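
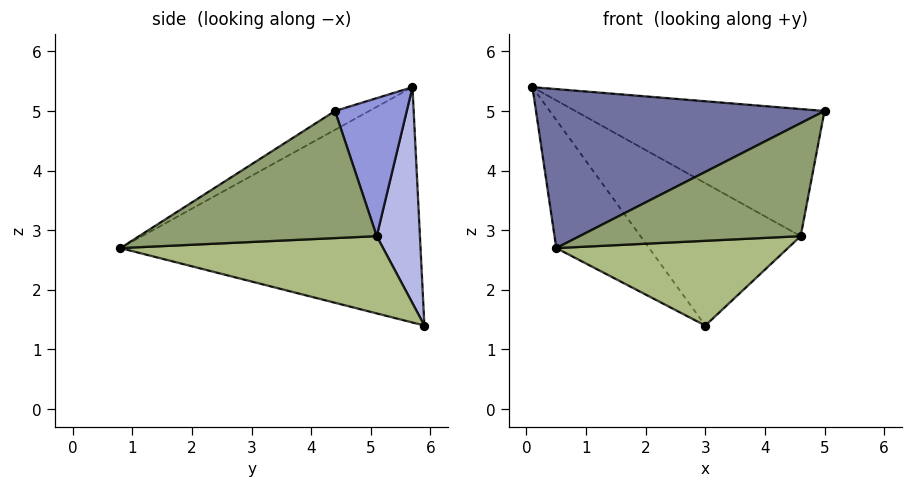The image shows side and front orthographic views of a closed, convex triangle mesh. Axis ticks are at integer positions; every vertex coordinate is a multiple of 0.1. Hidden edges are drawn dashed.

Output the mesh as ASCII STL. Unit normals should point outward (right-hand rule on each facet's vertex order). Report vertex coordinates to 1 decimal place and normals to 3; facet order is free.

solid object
 facet normal -0.058 -0.485 0.872
  outer loop
   vertex 0.5 0.8 2.7
   vertex 5.0 4.4 5.0
   vertex 0.1 5.7 5.4
  endloop
 endfacet
 facet normal -0.791 0.245 -0.561
  outer loop
   vertex 3.0 5.9 1.4
   vertex 0.5 0.8 2.7
   vertex 0.1 5.7 5.4
  endloop
 endfacet
 facet normal 0.267 0.928 0.258
  outer loop
   vertex 4.6 5.1 2.9
   vertex 0.1 5.7 5.4
   vertex 5.0 4.4 5.0
  endloop
 endfacet
 facet normal 0.253 0.939 0.231
  outer loop
   vertex 4.6 5.1 2.9
   vertex 3.0 5.9 1.4
   vertex 0.1 5.7 5.4
  endloop
 endfacet
 facet normal 0.687 -0.639 -0.344
  outer loop
   vertex 4.6 5.1 2.9
   vertex 5.0 4.4 5.0
   vertex 0.5 0.8 2.7
  endloop
 endfacet
 facet normal 0.491 -0.433 -0.755
  outer loop
   vertex 4.6 5.1 2.9
   vertex 0.5 0.8 2.7
   vertex 3.0 5.9 1.4
  endloop
 endfacet
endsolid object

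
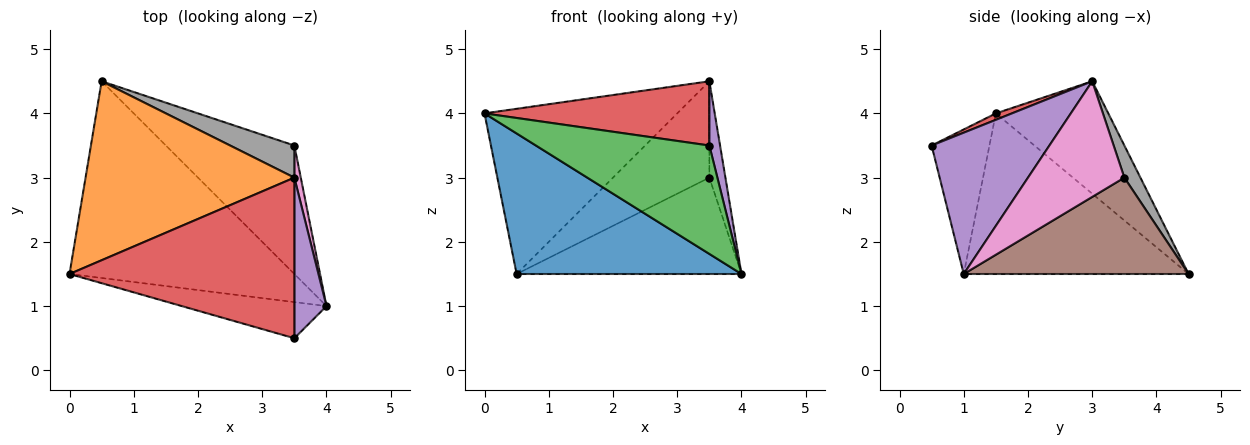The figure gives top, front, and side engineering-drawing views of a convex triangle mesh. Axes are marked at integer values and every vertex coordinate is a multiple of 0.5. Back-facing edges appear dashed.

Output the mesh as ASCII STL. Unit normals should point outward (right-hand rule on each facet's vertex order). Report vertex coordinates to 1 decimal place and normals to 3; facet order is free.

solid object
 facet normal -0.503 -0.503 -0.704
  outer loop
   vertex 0.5 4.5 1.5
   vertex 4.0 1.0 1.5
   vertex 0.0 1.5 4.0
  endloop
 endfacet
 facet normal -0.368 0.631 0.683
  outer loop
   vertex 3.5 3.0 4.5
   vertex 0.5 4.5 1.5
   vertex 0.0 1.5 4.0
  endloop
 endfacet
 facet normal -0.302 -0.905 -0.302
  outer loop
   vertex 3.5 0.5 3.5
   vertex 0.0 1.5 4.0
   vertex 4.0 1.0 1.5
  endloop
 endfacet
 facet normal 0.027 -0.371 0.928
  outer loop
   vertex 3.5 0.5 3.5
   vertex 3.5 3.0 4.5
   vertex 0.0 1.5 4.0
  endloop
 endfacet
 facet normal 0.971 -0.088 0.221
  outer loop
   vertex 3.5 0.5 3.5
   vertex 4.0 1.0 1.5
   vertex 3.5 3.0 4.5
  endloop
 endfacet
 facet normal 0.514 0.514 -0.686
  outer loop
   vertex 3.5 3.5 3.0
   vertex 4.0 1.0 1.5
   vertex 0.5 4.5 1.5
  endloop
 endfacet
 facet normal 0.985 0.164 0.055
  outer loop
   vertex 3.5 3.5 3.0
   vertex 3.5 3.0 4.5
   vertex 4.0 1.0 1.5
  endloop
 endfacet
 facet normal 0.156 0.937 0.312
  outer loop
   vertex 3.5 3.5 3.0
   vertex 0.5 4.5 1.5
   vertex 3.5 3.0 4.5
  endloop
 endfacet
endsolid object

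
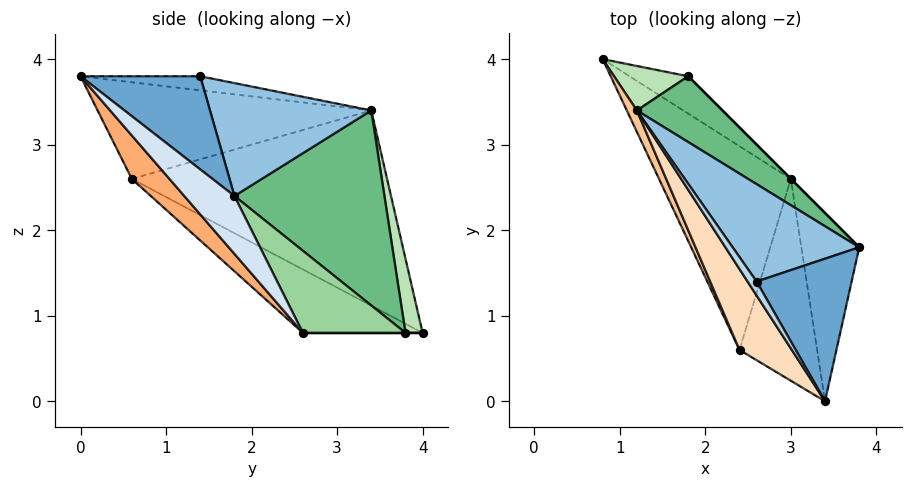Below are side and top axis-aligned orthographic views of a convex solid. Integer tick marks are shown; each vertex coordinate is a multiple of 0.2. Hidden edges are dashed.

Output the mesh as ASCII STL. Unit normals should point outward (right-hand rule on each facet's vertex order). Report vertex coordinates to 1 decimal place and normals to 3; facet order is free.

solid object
 facet normal 0.650 0.371 0.663
  outer loop
   vertex 2.6 1.4 3.8
   vertex 3.4 0.0 3.8
   vertex 3.8 1.8 2.4
  endloop
 endfacet
 facet normal 0.567 0.524 0.636
  outer loop
   vertex 1.2 3.4 3.4
   vertex 2.6 1.4 3.8
   vertex 3.8 1.8 2.4
  endloop
 endfacet
 facet normal -0.758 -0.433 0.487
  outer loop
   vertex 1.2 3.4 3.4
   vertex 3.4 0.0 3.8
   vertex 2.6 1.4 3.8
  endloop
 endfacet
 facet normal 0.577 -0.577 -0.577
  outer loop
   vertex 3.0 2.6 0.8
   vertex 3.8 1.8 2.4
   vertex 3.4 0.0 3.8
  endloop
 endfacet
 facet normal -0.358 -0.563 -0.745
  outer loop
   vertex 2.4 0.6 2.6
   vertex 0.8 4.0 0.8
   vertex 3.0 2.6 0.8
  endloop
 endfacet
 facet normal 0.357 -0.682 -0.638
  outer loop
   vertex 2.4 0.6 2.6
   vertex 3.0 2.6 0.8
   vertex 3.4 0.0 3.8
  endloop
 endfacet
 facet normal -0.913 -0.405 0.047
  outer loop
   vertex 2.4 0.6 2.6
   vertex 1.2 3.4 3.4
   vertex 0.8 4.0 0.8
  endloop
 endfacet
 facet normal -0.782 -0.456 0.424
  outer loop
   vertex 2.4 0.6 2.6
   vertex 3.4 0.0 3.8
   vertex 1.2 3.4 3.4
  endloop
 endfacet
 facet normal 0.576 0.778 0.252
  outer loop
   vertex 1.8 3.8 0.8
   vertex 1.2 3.4 3.4
   vertex 3.8 1.8 2.4
  endloop
 endfacet
 facet normal 0.707 0.707 0.000
  outer loop
   vertex 1.8 3.8 0.8
   vertex 3.8 1.8 2.4
   vertex 3.0 2.6 0.8
  endloop
 endfacet
 facet normal 0.192 0.962 0.192
  outer loop
   vertex 1.8 3.8 0.8
   vertex 0.8 4.0 0.8
   vertex 1.2 3.4 3.4
  endloop
 endfacet
 facet normal 0.000 0.000 -1.000
  outer loop
   vertex 1.8 3.8 0.8
   vertex 3.0 2.6 0.8
   vertex 0.8 4.0 0.8
  endloop
 endfacet
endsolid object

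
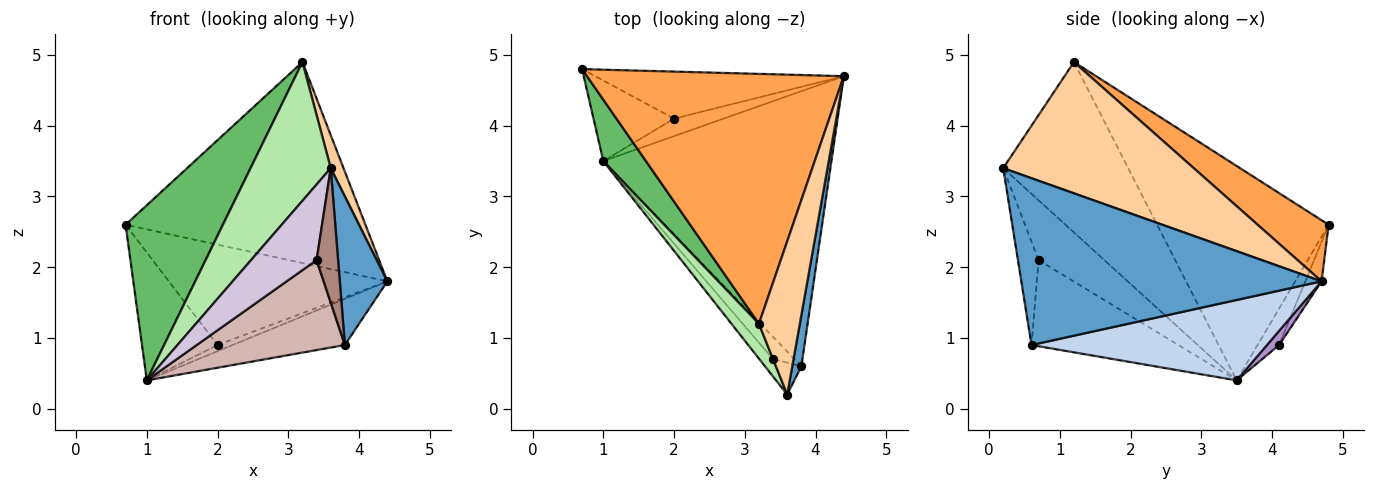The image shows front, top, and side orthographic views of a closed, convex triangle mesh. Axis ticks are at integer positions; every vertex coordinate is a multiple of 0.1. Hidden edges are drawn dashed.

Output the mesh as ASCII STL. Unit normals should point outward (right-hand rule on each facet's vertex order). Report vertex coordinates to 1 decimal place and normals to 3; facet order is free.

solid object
 facet normal 0.986 -0.156 0.054
  outer loop
   vertex 3.8 0.6 0.9
   vertex 4.4 4.7 1.8
   vertex 3.6 0.2 3.4
  endloop
 endfacet
 facet normal 0.328 0.156 -0.932
  outer loop
   vertex 3.8 0.6 0.9
   vertex 1.0 3.5 0.4
   vertex 4.4 4.7 1.8
  endloop
 endfacet
 facet normal 0.182 0.616 0.766
  outer loop
   vertex 3.2 1.2 4.9
   vertex 4.4 4.7 1.8
   vertex 0.7 4.8 2.6
  endloop
 endfacet
 facet normal 0.953 -0.064 0.297
  outer loop
   vertex 3.2 1.2 4.9
   vertex 3.6 0.2 3.4
   vertex 4.4 4.7 1.8
  endloop
 endfacet
 facet normal -0.857 -0.486 0.170
  outer loop
   vertex 3.2 1.2 4.9
   vertex 0.7 4.8 2.6
   vertex 1.0 3.5 0.4
  endloop
 endfacet
 facet normal -0.834 -0.535 0.134
  outer loop
   vertex 3.2 1.2 4.9
   vertex 1.0 3.5 0.4
   vertex 3.6 0.2 3.4
  endloop
 endfacet
 facet normal -0.067 0.903 -0.423
  outer loop
   vertex 2.0 4.1 0.9
   vertex 0.7 4.8 2.6
   vertex 4.4 4.7 1.8
  endloop
 endfacet
 facet normal -0.235 0.823 -0.518
  outer loop
   vertex 2.0 4.1 0.9
   vertex 1.0 3.5 0.4
   vertex 0.7 4.8 2.6
  endloop
 endfacet
 facet normal 0.260 0.325 -0.909
  outer loop
   vertex 2.0 4.1 0.9
   vertex 4.4 4.7 1.8
   vertex 1.0 3.5 0.4
  endloop
 endfacet
 facet normal -0.699 -0.697 -0.160
  outer loop
   vertex 3.4 0.7 2.1
   vertex 3.6 0.2 3.4
   vertex 1.0 3.5 0.4
  endloop
 endfacet
 facet normal -0.683 -0.711 -0.168
  outer loop
   vertex 3.4 0.7 2.1
   vertex 3.8 0.6 0.9
   vertex 3.6 0.2 3.4
  endloop
 endfacet
 facet normal -0.694 -0.699 -0.173
  outer loop
   vertex 3.4 0.7 2.1
   vertex 1.0 3.5 0.4
   vertex 3.8 0.6 0.9
  endloop
 endfacet
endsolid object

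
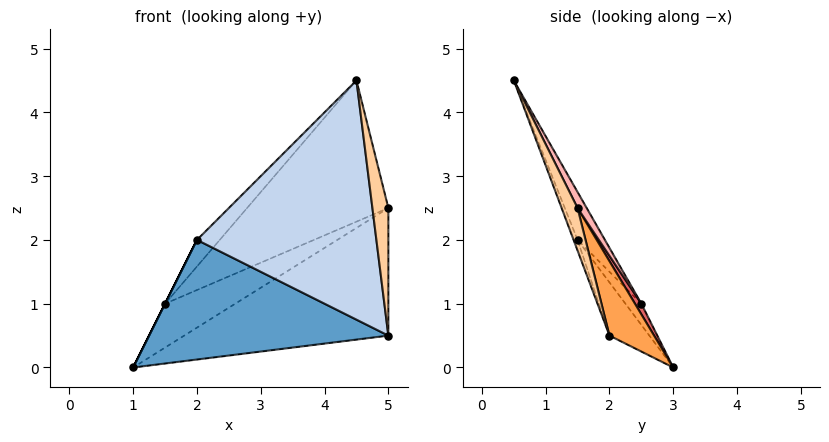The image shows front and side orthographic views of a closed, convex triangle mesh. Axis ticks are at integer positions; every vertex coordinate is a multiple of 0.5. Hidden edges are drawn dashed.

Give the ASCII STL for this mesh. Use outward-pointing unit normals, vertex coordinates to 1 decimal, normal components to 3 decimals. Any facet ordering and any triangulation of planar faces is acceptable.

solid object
 facet normal -0.137 -0.824 -0.549
  outer loop
   vertex 2.0 1.5 2.0
   vertex 1.0 3.0 0.0
   vertex 5.0 2.0 0.5
  endloop
 endfacet
 facet normal -0.021 -0.935 -0.353
  outer loop
   vertex 2.0 1.5 2.0
   vertex 5.0 2.0 0.5
   vertex 4.5 0.5 4.5
  endloop
 endfacet
 facet normal 0.208 0.949 0.237
  outer loop
   vertex 5.0 1.5 2.5
   vertex 5.0 2.0 0.5
   vertex 1.0 3.0 0.0
  endloop
 endfacet
 facet normal 0.696 -0.696 -0.174
  outer loop
   vertex 5.0 1.5 2.5
   vertex 4.5 0.5 4.5
   vertex 5.0 2.0 0.5
  endloop
 endfacet
 facet normal -0.894 0.000 0.447
  outer loop
   vertex 1.5 2.5 1.0
   vertex 1.0 3.0 0.0
   vertex 2.0 1.5 2.0
  endloop
 endfacet
 facet normal -0.537 0.447 0.716
  outer loop
   vertex 1.5 2.5 1.0
   vertex 2.0 1.5 2.0
   vertex 4.5 0.5 4.5
  endloop
 endfacet
 facet normal 0.082 0.907 0.412
  outer loop
   vertex 1.5 2.5 1.0
   vertex 5.0 1.5 2.5
   vertex 1.0 3.0 0.0
  endloop
 endfacet
 facet normal 0.057 0.887 0.458
  outer loop
   vertex 1.5 2.5 1.0
   vertex 4.5 0.5 4.5
   vertex 5.0 1.5 2.5
  endloop
 endfacet
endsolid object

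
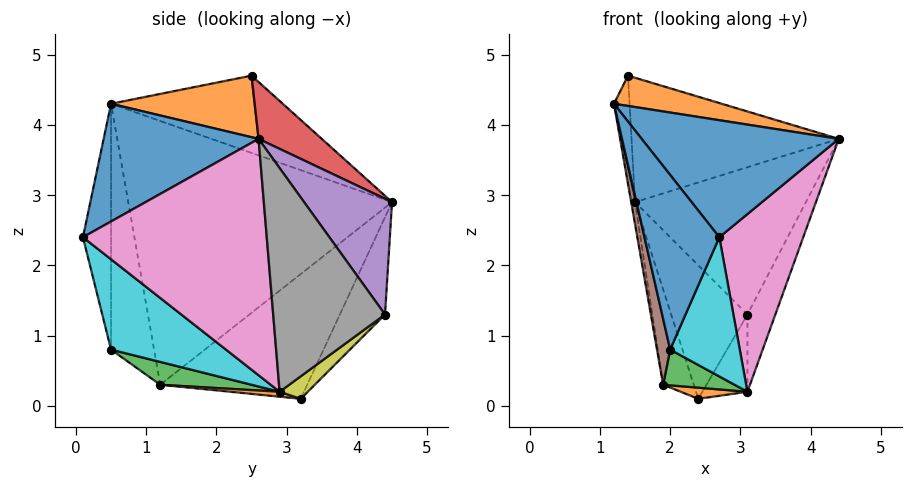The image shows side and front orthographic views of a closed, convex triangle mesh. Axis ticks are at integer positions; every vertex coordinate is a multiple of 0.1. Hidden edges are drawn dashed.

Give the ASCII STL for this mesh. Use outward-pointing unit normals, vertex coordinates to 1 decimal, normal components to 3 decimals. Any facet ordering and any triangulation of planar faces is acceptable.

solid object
 facet normal 0.517 -0.658 0.547
  outer loop
   vertex 2.7 0.1 2.4
   vertex 4.4 2.6 3.8
   vertex 1.2 0.5 4.3
  endloop
 endfacet
 facet normal 0.287 -0.215 0.933
  outer loop
   vertex 1.4 2.5 4.7
   vertex 1.2 0.5 4.3
   vertex 4.4 2.6 3.8
  endloop
 endfacet
 facet normal -0.995 0.090 0.045
  outer loop
   vertex 1.4 2.5 4.7
   vertex 1.5 4.5 2.9
   vertex 1.2 0.5 4.3
  endloop
 endfacet
 facet normal 0.198 0.650 0.733
  outer loop
   vertex 1.4 2.5 4.7
   vertex 4.4 2.6 3.8
   vertex 1.5 4.5 2.9
  endloop
 endfacet
 facet normal 0.425 0.825 0.373
  outer loop
   vertex 3.1 4.4 1.3
   vertex 1.5 4.5 2.9
   vertex 4.4 2.6 3.8
  endloop
 endfacet
 facet normal -0.444 0.750 -0.491
  outer loop
   vertex 3.1 4.4 1.3
   vertex 2.4 3.2 0.1
   vertex 1.5 4.5 2.9
  endloop
 endfacet
 facet normal 0.855 -0.390 -0.341
  outer loop
   vertex 3.1 2.9 0.2
   vertex 4.4 2.6 3.8
   vertex 2.7 0.1 2.4
  endloop
 endfacet
 facet normal 0.921 0.230 -0.314
  outer loop
   vertex 3.1 2.9 0.2
   vertex 3.1 4.4 1.3
   vertex 4.4 2.6 3.8
  endloop
 endfacet
 facet normal 0.346 0.555 -0.757
  outer loop
   vertex 3.1 2.9 0.2
   vertex 2.4 3.2 0.1
   vertex 3.1 4.4 1.3
  endloop
 endfacet
 facet normal 0.764 -0.463 -0.450
  outer loop
   vertex 2.0 0.5 0.8
   vertex 3.1 2.9 0.2
   vertex 2.7 0.1 2.4
  endloop
 endfacet
 facet normal -0.350 -0.933 -0.080
  outer loop
   vertex 2.0 0.5 0.8
   vertex 2.7 0.1 2.4
   vertex 1.2 0.5 4.3
  endloop
 endfacet
 facet normal 0.089 -0.121 -0.989
  outer loop
   vertex 1.9 1.2 0.3
   vertex 2.4 3.2 0.1
   vertex 3.1 2.9 0.2
  endloop
 endfacet
 facet normal 0.551 -0.431 -0.714
  outer loop
   vertex 1.9 1.2 0.3
   vertex 3.1 2.9 0.2
   vertex 2.0 0.5 0.8
  endloop
 endfacet
 facet normal -0.906 0.189 -0.379
  outer loop
   vertex 1.9 1.2 0.3
   vertex 1.5 4.5 2.9
   vertex 2.4 3.2 0.1
  endloop
 endfacet
 facet normal -0.985 0.014 -0.170
  outer loop
   vertex 1.9 1.2 0.3
   vertex 1.2 0.5 4.3
   vertex 1.5 4.5 2.9
  endloop
 endfacet
 facet normal -0.934 -0.286 -0.214
  outer loop
   vertex 1.9 1.2 0.3
   vertex 2.0 0.5 0.8
   vertex 1.2 0.5 4.3
  endloop
 endfacet
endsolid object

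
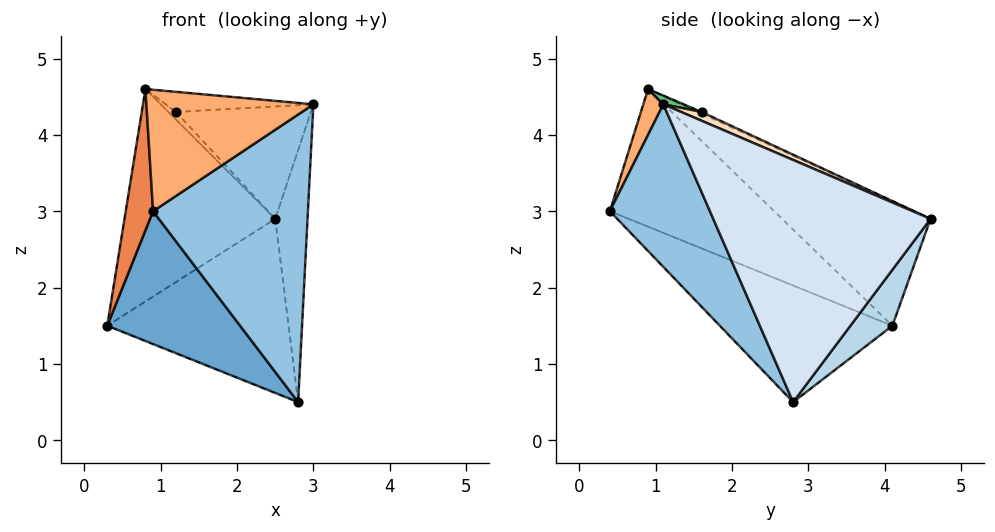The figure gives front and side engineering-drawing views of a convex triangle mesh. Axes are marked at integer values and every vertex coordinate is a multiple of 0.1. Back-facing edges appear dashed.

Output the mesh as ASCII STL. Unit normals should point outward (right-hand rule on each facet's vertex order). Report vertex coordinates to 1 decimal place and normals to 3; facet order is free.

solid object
 facet normal -0.510 -0.393 -0.765
  outer loop
   vertex 2.8 2.8 0.5
   vertex 0.9 0.4 3.0
   vertex 0.3 4.1 1.5
  endloop
 endfacet
 facet normal 0.505 -0.782 -0.367
  outer loop
   vertex 2.8 2.8 0.5
   vertex 3.0 1.1 4.4
   vertex 0.9 0.4 3.0
  endloop
 endfacet
 facet normal 0.185 0.797 -0.575
  outer loop
   vertex 2.5 4.6 2.9
   vertex 2.8 2.8 0.5
   vertex 0.3 4.1 1.5
  endloop
 endfacet
 facet normal 0.989 0.147 0.013
  outer loop
   vertex 2.5 4.6 2.9
   vertex 3.0 1.1 4.4
   vertex 2.8 2.8 0.5
  endloop
 endfacet
 facet normal -0.986 -0.164 -0.010
  outer loop
   vertex 0.8 0.9 4.6
   vertex 0.3 4.1 1.5
   vertex 0.9 0.4 3.0
  endloop
 endfacet
 facet normal 0.114 -0.946 0.303
  outer loop
   vertex 0.8 0.9 4.6
   vertex 0.9 0.4 3.0
   vertex 3.0 1.1 4.4
  endloop
 endfacet
 facet normal -0.535 0.543 0.647
  outer loop
   vertex 0.8 0.9 4.6
   vertex 2.5 4.6 2.9
   vertex 0.3 4.1 1.5
  endloop
 endfacet
 facet normal 0.060 0.400 0.914
  outer loop
   vertex 1.2 1.6 4.3
   vertex 3.0 1.1 4.4
   vertex 2.5 4.6 2.9
  endloop
 endfacet
 facet normal 0.051 0.369 0.928
  outer loop
   vertex 1.2 1.6 4.3
   vertex 0.8 0.9 4.6
   vertex 3.0 1.1 4.4
  endloop
 endfacet
 facet normal -0.232 0.492 0.839
  outer loop
   vertex 1.2 1.6 4.3
   vertex 2.5 4.6 2.9
   vertex 0.8 0.9 4.6
  endloop
 endfacet
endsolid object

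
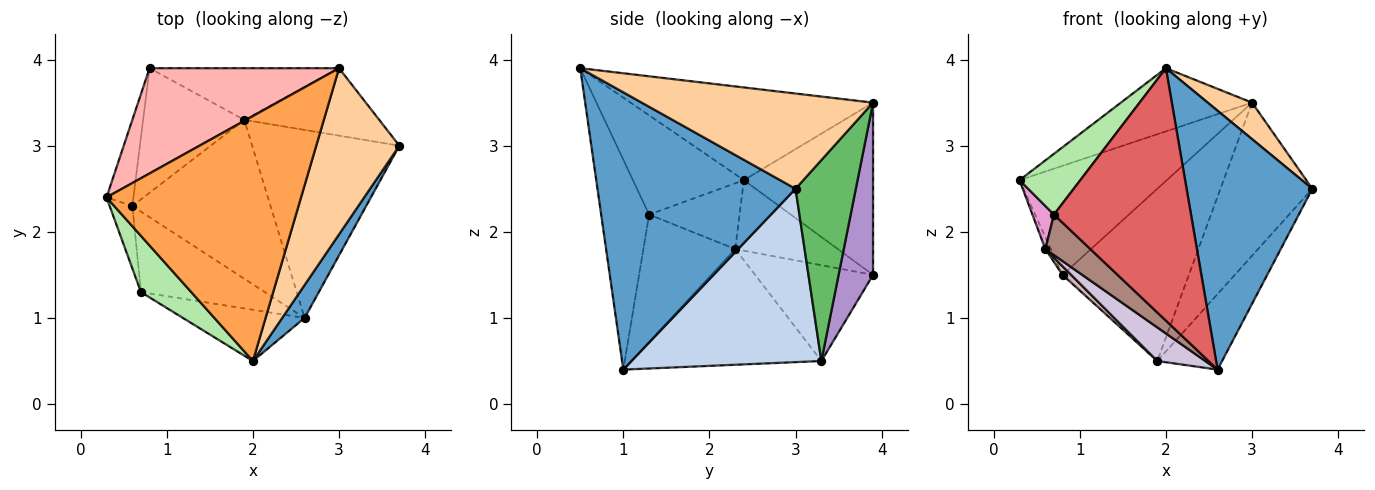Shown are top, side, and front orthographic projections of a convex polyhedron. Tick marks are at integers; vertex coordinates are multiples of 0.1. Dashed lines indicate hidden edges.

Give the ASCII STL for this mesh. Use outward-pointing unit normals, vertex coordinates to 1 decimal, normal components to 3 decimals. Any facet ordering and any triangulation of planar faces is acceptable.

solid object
 facet normal 0.842 -0.535 0.068
  outer loop
   vertex 2.6 1.0 0.4
   vertex 3.7 3.0 2.5
   vertex 2.0 0.5 3.9
  endloop
 endfacet
 facet normal 0.738 0.252 -0.626
  outer loop
   vertex 1.9 3.3 0.5
   vertex 3.7 3.0 2.5
   vertex 2.6 1.0 0.4
  endloop
 endfacet
 facet normal -0.419 0.227 0.879
  outer loop
   vertex 3.0 3.9 3.5
   vertex 0.3 2.4 2.6
   vertex 2.0 0.5 3.9
  endloop
 endfacet
 facet normal 0.746 -0.143 0.651
  outer loop
   vertex 3.0 3.9 3.5
   vertex 2.0 0.5 3.9
   vertex 3.7 3.0 2.5
  endloop
 endfacet
 facet normal 0.515 0.785 -0.346
  outer loop
   vertex 3.0 3.9 3.5
   vertex 3.7 3.0 2.5
   vertex 1.9 3.3 0.5
  endloop
 endfacet
 facet normal -0.801 -0.439 0.406
  outer loop
   vertex 0.7 1.3 2.2
   vertex 2.0 0.5 3.9
   vertex 0.3 2.4 2.6
  endloop
 endfacet
 facet normal -0.325 -0.927 -0.188
  outer loop
   vertex 0.7 1.3 2.2
   vertex 2.6 1.0 0.4
   vertex 2.0 0.5 3.9
  endloop
 endfacet
 facet normal -0.534 0.609 0.587
  outer loop
   vertex 0.8 3.9 1.5
   vertex 0.3 2.4 2.6
   vertex 3.0 3.9 3.5
  endloop
 endfacet
 facet normal 0.253 0.927 -0.278
  outer loop
   vertex 0.8 3.9 1.5
   vertex 3.0 3.9 3.5
   vertex 1.9 3.3 0.5
  endloop
 endfacet
 facet normal -0.634 -0.160 -0.757
  outer loop
   vertex 0.6 2.3 1.8
   vertex 1.9 3.3 0.5
   vertex 2.6 1.0 0.4
  endloop
 endfacet
 facet normal -0.676 -0.331 -0.658
  outer loop
   vertex 0.6 2.3 1.8
   vertex 2.6 1.0 0.4
   vertex 0.7 1.3 2.2
  endloop
 endfacet
 facet normal -0.687 -0.050 -0.725
  outer loop
   vertex 0.6 2.3 1.8
   vertex 0.8 3.9 1.5
   vertex 1.9 3.3 0.5
  endloop
 endfacet
 facet normal -0.922 -0.220 -0.318
  outer loop
   vertex 0.6 2.3 1.8
   vertex 0.7 1.3 2.2
   vertex 0.3 2.4 2.6
  endloop
 endfacet
 facet normal -0.933 0.050 -0.356
  outer loop
   vertex 0.6 2.3 1.8
   vertex 0.3 2.4 2.6
   vertex 0.8 3.9 1.5
  endloop
 endfacet
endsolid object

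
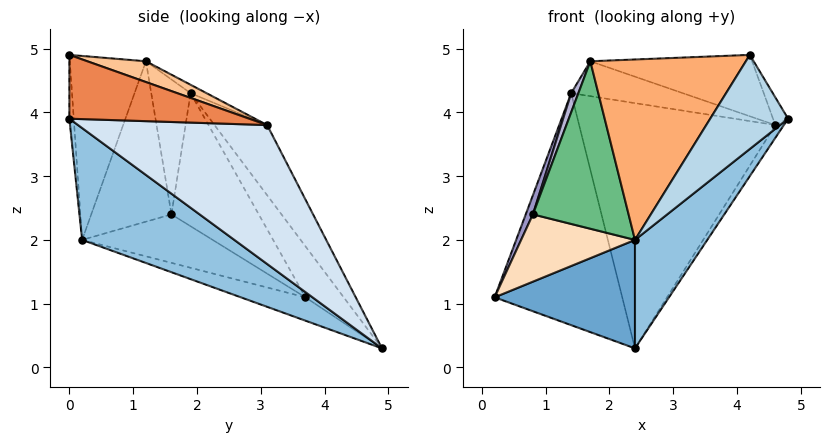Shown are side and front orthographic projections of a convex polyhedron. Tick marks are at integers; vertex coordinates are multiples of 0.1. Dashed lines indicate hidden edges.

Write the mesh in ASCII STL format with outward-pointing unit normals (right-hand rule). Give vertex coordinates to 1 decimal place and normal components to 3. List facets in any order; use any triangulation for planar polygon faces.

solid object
 facet normal -0.155 -0.336 -0.929
  outer loop
   vertex 2.4 0.2 2.0
   vertex 0.2 3.7 1.1
   vertex 2.4 4.9 0.3
  endloop
 endfacet
 facet normal 0.582 -0.277 -0.765
  outer loop
   vertex 2.4 0.2 2.0
   vertex 2.4 4.9 0.3
   vertex 4.8 0.0 3.9
  endloop
 endfacet
 facet normal -0.056 -0.998 -0.034
  outer loop
   vertex 2.4 0.2 2.0
   vertex 4.8 0.0 3.9
   vertex 4.2 0.0 4.9
  endloop
 endfacet
 facet normal 0.855 0.038 -0.518
  outer loop
   vertex 4.6 3.1 3.8
   vertex 4.8 0.0 3.9
   vertex 2.4 4.9 0.3
  endloop
 endfacet
 facet normal 0.855 0.072 0.513
  outer loop
   vertex 4.6 3.1 3.8
   vertex 4.2 0.0 4.9
   vertex 4.8 0.0 3.9
  endloop
 endfacet
 facet normal -0.430 -0.879 0.206
  outer loop
   vertex 1.7 1.2 4.8
   vertex 2.4 0.2 2.0
   vertex 4.2 0.0 4.9
  endloop
 endfacet
 facet normal 0.115 0.319 0.941
  outer loop
   vertex 1.7 1.2 4.8
   vertex 4.2 0.0 4.9
   vertex 4.6 3.1 3.8
  endloop
 endfacet
 facet normal -0.613 -0.535 -0.581
  outer loop
   vertex 0.8 1.6 2.4
   vertex 0.2 3.7 1.1
   vertex 2.4 0.2 2.0
  endloop
 endfacet
 facet normal -0.638 -0.762 0.112
  outer loop
   vertex 0.8 1.6 2.4
   vertex 2.4 0.2 2.0
   vertex 1.7 1.2 4.8
  endloop
 endfacet
 facet normal -0.080 0.557 0.827
  outer loop
   vertex 1.4 1.9 4.3
   vertex 1.7 1.2 4.8
   vertex 4.6 3.1 3.8
  endloop
 endfacet
 facet normal -0.241 0.804 0.543
  outer loop
   vertex 1.4 1.9 4.3
   vertex 2.4 4.9 0.3
   vertex 0.2 3.7 1.1
  endloop
 endfacet
 facet normal -0.216 0.806 0.551
  outer loop
   vertex 1.4 1.9 4.3
   vertex 4.6 3.1 3.8
   vertex 2.4 4.9 0.3
  endloop
 endfacet
 facet normal -0.947 -0.078 0.311
  outer loop
   vertex 1.4 1.9 4.3
   vertex 0.2 3.7 1.1
   vertex 0.8 1.6 2.4
  endloop
 endfacet
 facet normal -0.932 -0.170 0.321
  outer loop
   vertex 1.4 1.9 4.3
   vertex 0.8 1.6 2.4
   vertex 1.7 1.2 4.8
  endloop
 endfacet
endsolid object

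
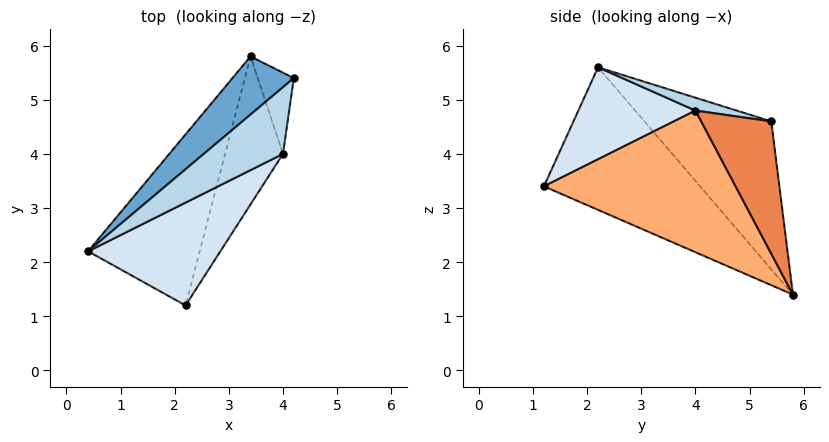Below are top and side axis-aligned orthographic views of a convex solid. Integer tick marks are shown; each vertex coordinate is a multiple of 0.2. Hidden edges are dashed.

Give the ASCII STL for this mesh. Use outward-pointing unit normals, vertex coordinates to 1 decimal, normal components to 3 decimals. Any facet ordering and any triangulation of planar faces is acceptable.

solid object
 facet normal -0.587 0.773 0.243
  outer loop
   vertex 3.4 5.8 1.4
   vertex 0.4 2.2 5.6
   vertex 4.2 5.4 4.6
  endloop
 endfacet
 facet normal -0.786 -0.062 -0.615
  outer loop
   vertex 3.4 5.8 1.4
   vertex 2.2 1.2 3.4
   vertex 0.4 2.2 5.6
  endloop
 endfacet
 facet normal 0.159 0.117 0.980
  outer loop
   vertex 4.0 4.0 4.8
   vertex 4.2 5.4 4.6
   vertex 0.4 2.2 5.6
  endloop
 endfacet
 facet normal 0.451 -0.614 0.648
  outer loop
   vertex 4.0 4.0 4.8
   vertex 0.4 2.2 5.6
   vertex 2.2 1.2 3.4
  endloop
 endfacet
 facet normal 0.950 -0.173 -0.259
  outer loop
   vertex 4.0 4.0 4.8
   vertex 3.4 5.8 1.4
   vertex 4.2 5.4 4.6
  endloop
 endfacet
 facet normal 0.858 -0.376 -0.350
  outer loop
   vertex 4.0 4.0 4.8
   vertex 2.2 1.2 3.4
   vertex 3.4 5.8 1.4
  endloop
 endfacet
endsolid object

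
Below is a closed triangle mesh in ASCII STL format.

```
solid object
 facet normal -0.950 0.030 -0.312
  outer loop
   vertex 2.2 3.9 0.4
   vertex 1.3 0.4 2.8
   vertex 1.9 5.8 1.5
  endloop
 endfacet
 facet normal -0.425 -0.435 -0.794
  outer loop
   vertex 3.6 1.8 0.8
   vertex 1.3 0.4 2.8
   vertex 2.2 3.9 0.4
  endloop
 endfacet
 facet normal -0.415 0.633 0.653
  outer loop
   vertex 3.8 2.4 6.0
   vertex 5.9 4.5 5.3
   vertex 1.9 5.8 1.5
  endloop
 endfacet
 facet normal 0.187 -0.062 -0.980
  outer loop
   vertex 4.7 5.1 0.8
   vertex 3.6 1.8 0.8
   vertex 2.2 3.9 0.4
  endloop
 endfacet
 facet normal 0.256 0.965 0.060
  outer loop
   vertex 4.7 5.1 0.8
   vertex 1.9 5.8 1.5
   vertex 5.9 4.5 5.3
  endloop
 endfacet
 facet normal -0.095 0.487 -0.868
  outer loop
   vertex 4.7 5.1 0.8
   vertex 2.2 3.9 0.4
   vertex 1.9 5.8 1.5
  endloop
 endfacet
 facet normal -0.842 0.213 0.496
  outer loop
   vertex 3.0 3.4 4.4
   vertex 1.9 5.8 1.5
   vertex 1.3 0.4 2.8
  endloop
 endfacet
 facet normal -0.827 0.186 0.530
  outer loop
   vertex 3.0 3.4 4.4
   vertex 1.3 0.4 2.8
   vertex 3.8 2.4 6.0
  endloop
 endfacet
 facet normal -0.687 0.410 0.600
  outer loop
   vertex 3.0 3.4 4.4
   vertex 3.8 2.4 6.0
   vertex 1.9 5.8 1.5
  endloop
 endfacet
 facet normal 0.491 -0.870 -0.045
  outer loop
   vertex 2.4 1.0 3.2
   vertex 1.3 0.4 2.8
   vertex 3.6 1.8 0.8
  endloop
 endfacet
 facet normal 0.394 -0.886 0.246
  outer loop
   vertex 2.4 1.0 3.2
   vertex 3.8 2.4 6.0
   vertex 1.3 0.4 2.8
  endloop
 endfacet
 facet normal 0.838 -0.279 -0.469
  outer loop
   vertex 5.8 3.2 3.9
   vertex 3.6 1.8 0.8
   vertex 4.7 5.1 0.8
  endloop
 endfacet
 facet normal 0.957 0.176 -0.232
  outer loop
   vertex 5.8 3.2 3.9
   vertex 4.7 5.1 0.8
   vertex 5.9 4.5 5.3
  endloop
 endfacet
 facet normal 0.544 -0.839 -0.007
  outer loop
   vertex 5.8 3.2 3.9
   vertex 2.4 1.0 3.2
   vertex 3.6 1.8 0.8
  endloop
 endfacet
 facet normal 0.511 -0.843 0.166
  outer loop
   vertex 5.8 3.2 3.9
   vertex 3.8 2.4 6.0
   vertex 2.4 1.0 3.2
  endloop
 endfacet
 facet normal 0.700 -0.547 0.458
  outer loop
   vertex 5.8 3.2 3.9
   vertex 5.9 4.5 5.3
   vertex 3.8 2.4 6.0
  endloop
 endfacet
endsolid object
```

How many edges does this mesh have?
24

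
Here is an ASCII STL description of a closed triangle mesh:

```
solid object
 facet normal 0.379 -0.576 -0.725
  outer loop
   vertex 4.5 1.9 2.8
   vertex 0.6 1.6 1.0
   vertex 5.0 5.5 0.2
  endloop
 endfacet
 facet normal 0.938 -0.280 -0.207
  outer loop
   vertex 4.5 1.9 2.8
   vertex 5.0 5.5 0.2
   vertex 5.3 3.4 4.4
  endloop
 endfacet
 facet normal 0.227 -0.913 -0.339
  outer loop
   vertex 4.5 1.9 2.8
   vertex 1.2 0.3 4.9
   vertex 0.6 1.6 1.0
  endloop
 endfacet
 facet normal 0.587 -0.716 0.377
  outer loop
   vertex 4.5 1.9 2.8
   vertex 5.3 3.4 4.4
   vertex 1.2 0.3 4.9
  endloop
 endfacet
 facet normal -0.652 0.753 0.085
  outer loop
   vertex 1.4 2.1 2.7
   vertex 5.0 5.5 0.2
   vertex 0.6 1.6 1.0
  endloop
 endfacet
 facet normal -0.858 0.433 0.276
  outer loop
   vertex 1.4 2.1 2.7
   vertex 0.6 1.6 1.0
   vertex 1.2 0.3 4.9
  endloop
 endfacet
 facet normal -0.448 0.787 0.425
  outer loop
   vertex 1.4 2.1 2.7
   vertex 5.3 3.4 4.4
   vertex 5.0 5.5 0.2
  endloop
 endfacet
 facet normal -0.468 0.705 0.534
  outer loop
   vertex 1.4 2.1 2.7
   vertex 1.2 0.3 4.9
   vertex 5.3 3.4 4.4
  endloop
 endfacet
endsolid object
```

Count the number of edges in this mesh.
12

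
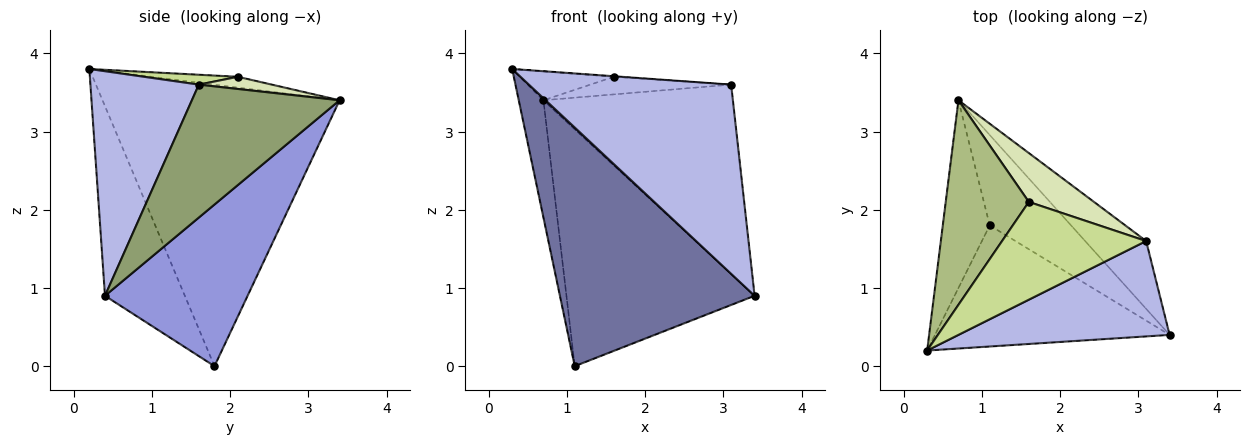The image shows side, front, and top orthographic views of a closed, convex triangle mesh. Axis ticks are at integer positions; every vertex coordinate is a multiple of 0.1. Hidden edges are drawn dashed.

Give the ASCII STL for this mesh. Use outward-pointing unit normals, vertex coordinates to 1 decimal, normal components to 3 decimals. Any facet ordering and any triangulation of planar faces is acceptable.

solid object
 facet normal -0.344 -0.838 -0.425
  outer loop
   vertex 1.1 1.8 0.0
   vertex 3.4 0.4 0.9
   vertex 0.3 0.2 3.8
  endloop
 endfacet
 facet normal -0.981 0.102 -0.164
  outer loop
   vertex 1.1 1.8 0.0
   vertex 0.3 0.2 3.8
   vertex 0.7 3.4 3.4
  endloop
 endfacet
 facet normal 0.578 0.763 -0.291
  outer loop
   vertex 1.1 1.8 0.0
   vertex 0.7 3.4 3.4
   vertex 3.4 0.4 0.9
  endloop
 endfacet
 facet normal 0.432 -0.805 0.406
  outer loop
   vertex 3.1 1.6 3.6
   vertex 0.3 0.2 3.8
   vertex 3.4 0.4 0.9
  endloop
 endfacet
 facet normal 0.592 0.759 -0.272
  outer loop
   vertex 3.1 1.6 3.6
   vertex 3.4 0.4 0.9
   vertex 0.7 3.4 3.4
  endloop
 endfacet
 facet normal -0.127 0.139 0.982
  outer loop
   vertex 1.6 2.1 3.7
   vertex 0.7 3.4 3.4
   vertex 0.3 0.2 3.8
  endloop
 endfacet
 facet normal 0.068 0.006 0.998
  outer loop
   vertex 1.6 2.1 3.7
   vertex 0.3 0.2 3.8
   vertex 3.1 1.6 3.6
  endloop
 endfacet
 facet normal 0.173 0.334 0.927
  outer loop
   vertex 1.6 2.1 3.7
   vertex 3.1 1.6 3.6
   vertex 0.7 3.4 3.4
  endloop
 endfacet
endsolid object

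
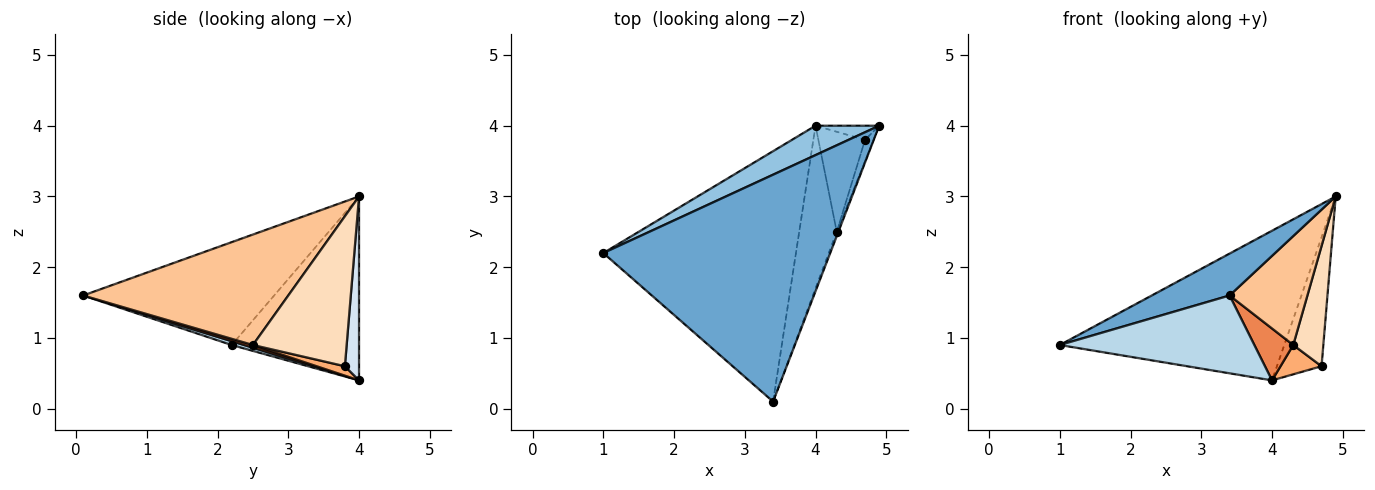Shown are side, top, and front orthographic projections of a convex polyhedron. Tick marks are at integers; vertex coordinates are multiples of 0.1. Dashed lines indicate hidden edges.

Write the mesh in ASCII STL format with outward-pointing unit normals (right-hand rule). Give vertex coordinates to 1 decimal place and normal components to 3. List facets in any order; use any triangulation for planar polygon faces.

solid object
 facet normal -0.407 -0.166 0.898
  outer loop
   vertex 3.4 0.1 1.6
   vertex 4.9 4.0 3.0
   vertex 1.0 2.2 0.9
  endloop
 endfacet
 facet normal -0.486 0.857 0.168
  outer loop
   vertex 4.0 4.0 0.4
   vertex 1.0 2.2 0.9
   vertex 4.9 4.0 3.0
  endloop
 endfacet
 facet normal 0.019 -0.297 -0.955
  outer loop
   vertex 4.0 4.0 0.4
   vertex 3.4 0.1 1.6
   vertex 1.0 2.2 0.9
  endloop
 endfacet
 facet normal 0.301 0.948 -0.104
  outer loop
   vertex 4.7 3.8 0.6
   vertex 4.0 4.0 0.4
   vertex 4.9 4.0 3.0
  endloop
 endfacet
 facet normal 0.069 -0.303 -0.950
  outer loop
   vertex 4.3 2.5 0.9
   vertex 3.4 0.1 1.6
   vertex 4.0 4.0 0.4
  endloop
 endfacet
 facet normal 0.190 -0.276 -0.942
  outer loop
   vertex 4.3 2.5 0.9
   vertex 4.0 4.0 0.4
   vertex 4.7 3.8 0.6
  endloop
 endfacet
 facet normal 0.935 -0.355 -0.014
  outer loop
   vertex 4.3 2.5 0.9
   vertex 4.9 4.0 3.0
   vertex 3.4 0.1 1.6
  endloop
 endfacet
 facet normal 0.951 -0.305 -0.054
  outer loop
   vertex 4.3 2.5 0.9
   vertex 4.7 3.8 0.6
   vertex 4.9 4.0 3.0
  endloop
 endfacet
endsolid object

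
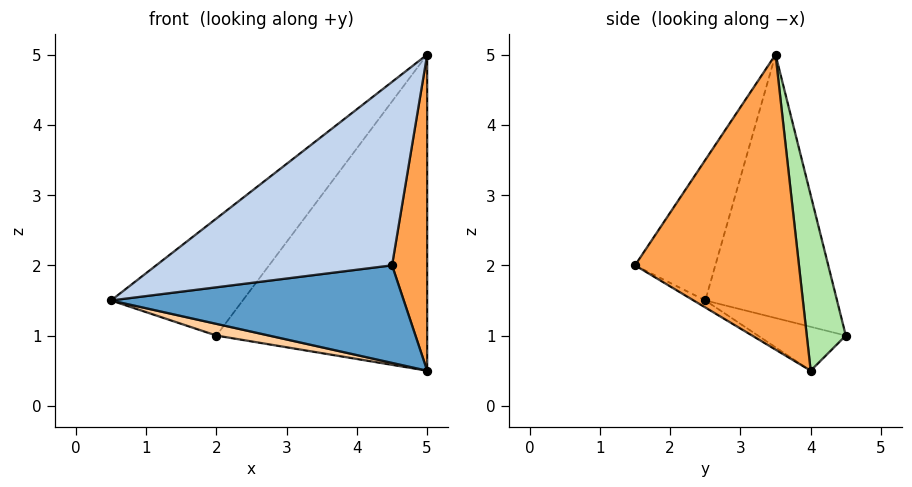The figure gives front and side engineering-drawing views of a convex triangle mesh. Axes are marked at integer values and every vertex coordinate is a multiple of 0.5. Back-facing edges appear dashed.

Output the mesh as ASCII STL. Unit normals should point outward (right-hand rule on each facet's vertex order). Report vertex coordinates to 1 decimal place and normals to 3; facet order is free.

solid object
 facet normal -0.020 -0.511 -0.859
  outer loop
   vertex 4.5 1.5 2.0
   vertex 0.5 2.5 1.5
   vertex 5.0 4.0 0.5
  endloop
 endfacet
 facet normal -0.266 -0.781 0.565
  outer loop
   vertex 5.0 3.5 5.0
   vertex 0.5 2.5 1.5
   vertex 4.5 1.5 2.0
  endloop
 endfacet
 facet normal 0.978 -0.209 -0.023
  outer loop
   vertex 5.0 3.5 5.0
   vertex 4.5 1.5 2.0
   vertex 5.0 4.0 0.5
  endloop
 endfacet
 facet normal -0.181 -0.109 -0.977
  outer loop
   vertex 2.0 4.5 1.0
   vertex 5.0 4.0 0.5
   vertex 0.5 2.5 1.5
  endloop
 endfacet
 facet normal -0.577 0.577 0.577
  outer loop
   vertex 2.0 4.5 1.0
   vertex 0.5 2.5 1.5
   vertex 5.0 3.5 5.0
  endloop
 endfacet
 facet normal 0.181 0.977 0.109
  outer loop
   vertex 2.0 4.5 1.0
   vertex 5.0 3.5 5.0
   vertex 5.0 4.0 0.5
  endloop
 endfacet
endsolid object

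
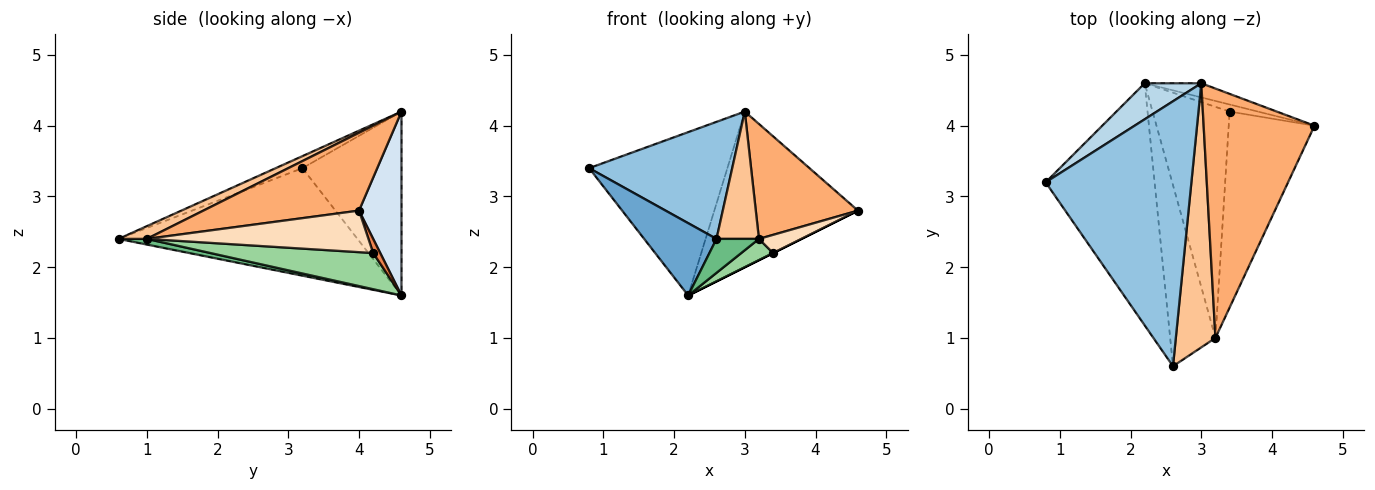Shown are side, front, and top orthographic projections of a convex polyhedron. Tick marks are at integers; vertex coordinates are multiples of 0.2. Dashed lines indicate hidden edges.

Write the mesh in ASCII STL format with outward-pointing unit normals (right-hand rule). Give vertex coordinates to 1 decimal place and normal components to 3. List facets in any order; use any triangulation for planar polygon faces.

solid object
 facet normal -0.687 -0.208 -0.696
  outer loop
   vertex 2.2 4.6 1.6
   vertex 2.6 0.6 2.4
   vertex 0.8 3.2 3.4
  endloop
 endfacet
 facet normal -0.075 -0.403 0.912
  outer loop
   vertex 3.0 4.6 4.2
   vertex 0.8 3.2 3.4
   vertex 2.6 0.6 2.4
  endloop
 endfacet
 facet normal -0.573 0.800 0.176
  outer loop
   vertex 3.0 4.6 4.2
   vertex 2.2 4.6 1.6
   vertex 0.8 3.2 3.4
  endloop
 endfacet
 facet normal 0.282 0.955 -0.087
  outer loop
   vertex 3.0 4.6 4.2
   vertex 4.6 4.0 2.8
   vertex 2.2 4.6 1.6
  endloop
 endfacet
 facet normal 0.447 0.000 -0.894
  outer loop
   vertex 3.4 4.2 2.2
   vertex 2.2 4.6 1.6
   vertex 4.6 4.0 2.8
  endloop
 endfacet
 facet normal 0.538 -0.353 0.766
  outer loop
   vertex 3.2 1.0 2.4
   vertex 4.6 4.0 2.8
   vertex 3.0 4.6 4.2
  endloop
 endfacet
 facet normal 0.278 -0.417 0.865
  outer loop
   vertex 3.2 1.0 2.4
   vertex 3.0 4.6 4.2
   vertex 2.6 0.6 2.4
  endloop
 endfacet
 facet normal 0.435 -0.083 -0.897
  outer loop
   vertex 3.2 1.0 2.4
   vertex 3.4 4.2 2.2
   vertex 4.6 4.0 2.8
  endloop
 endfacet
 facet normal 0.122 -0.183 -0.976
  outer loop
   vertex 3.2 1.0 2.4
   vertex 2.6 0.6 2.4
   vertex 2.2 4.6 1.6
  endloop
 endfacet
 facet normal 0.423 -0.083 -0.902
  outer loop
   vertex 3.2 1.0 2.4
   vertex 2.2 4.6 1.6
   vertex 3.4 4.2 2.2
  endloop
 endfacet
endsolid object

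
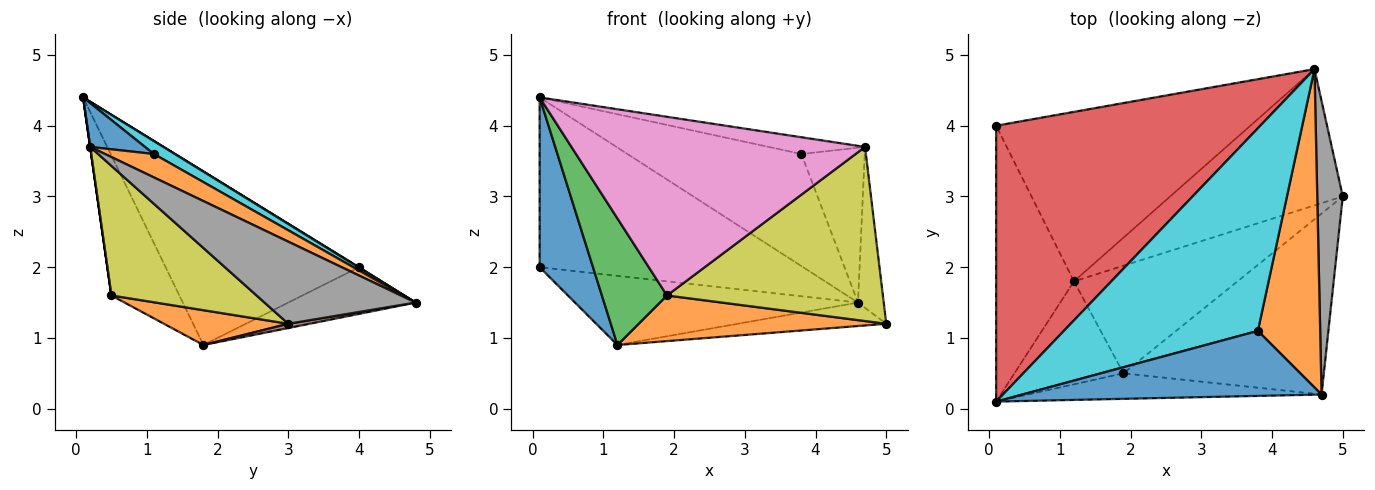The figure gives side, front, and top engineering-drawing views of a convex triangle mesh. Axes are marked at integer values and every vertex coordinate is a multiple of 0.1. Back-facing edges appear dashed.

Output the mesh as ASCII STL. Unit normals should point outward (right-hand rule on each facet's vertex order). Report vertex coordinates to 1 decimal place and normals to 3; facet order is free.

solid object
 facet normal -0.885 -0.244 -0.397
  outer loop
   vertex 1.2 1.8 0.9
   vertex 0.1 0.1 4.4
   vertex 0.1 4.0 2.0
  endloop
 endfacet
 facet normal 0.192 -0.383 -0.904
  outer loop
   vertex 1.9 0.5 1.6
   vertex 1.2 1.8 0.9
   vertex 5.0 3.0 1.2
  endloop
 endfacet
 facet normal -0.629 -0.603 -0.491
  outer loop
   vertex 1.9 0.5 1.6
   vertex 0.1 0.1 4.4
   vertex 1.2 1.8 0.9
  endloop
 endfacet
 facet normal 0.001 0.524 0.852
  outer loop
   vertex 4.6 4.8 1.5
   vertex 0.1 4.0 2.0
   vertex 0.1 0.1 4.4
  endloop
 endfacet
 facet normal -0.168 0.373 -0.913
  outer loop
   vertex 4.6 4.8 1.5
   vertex 1.2 1.8 0.9
   vertex 0.1 4.0 2.0
  endloop
 endfacet
 facet normal 0.024 0.170 -0.985
  outer loop
   vertex 4.6 4.8 1.5
   vertex 5.0 3.0 1.2
   vertex 1.2 1.8 0.9
  endloop
 endfacet
 facet normal 0.000 -0.990 -0.141
  outer loop
   vertex 4.7 0.2 3.7
   vertex 0.1 0.1 4.4
   vertex 1.9 0.5 1.6
  endloop
 endfacet
 facet normal 0.943 0.161 0.293
  outer loop
   vertex 4.7 0.2 3.7
   vertex 5.0 3.0 1.2
   vertex 4.6 4.8 1.5
  endloop
 endfacet
 facet normal 0.423 -0.628 -0.653
  outer loop
   vertex 4.7 0.2 3.7
   vertex 1.9 0.5 1.6
   vertex 5.0 3.0 1.2
  endloop
 endfacet
 facet normal 0.058 0.483 0.874
  outer loop
   vertex 3.8 1.1 3.6
   vertex 4.6 4.8 1.5
   vertex 0.1 0.1 4.4
  endloop
 endfacet
 facet normal 0.141 0.247 0.959
  outer loop
   vertex 3.8 1.1 3.6
   vertex 0.1 0.1 4.4
   vertex 4.7 0.2 3.7
  endloop
 endfacet
 facet normal 0.320 0.414 0.852
  outer loop
   vertex 3.8 1.1 3.6
   vertex 4.7 0.2 3.7
   vertex 4.6 4.8 1.5
  endloop
 endfacet
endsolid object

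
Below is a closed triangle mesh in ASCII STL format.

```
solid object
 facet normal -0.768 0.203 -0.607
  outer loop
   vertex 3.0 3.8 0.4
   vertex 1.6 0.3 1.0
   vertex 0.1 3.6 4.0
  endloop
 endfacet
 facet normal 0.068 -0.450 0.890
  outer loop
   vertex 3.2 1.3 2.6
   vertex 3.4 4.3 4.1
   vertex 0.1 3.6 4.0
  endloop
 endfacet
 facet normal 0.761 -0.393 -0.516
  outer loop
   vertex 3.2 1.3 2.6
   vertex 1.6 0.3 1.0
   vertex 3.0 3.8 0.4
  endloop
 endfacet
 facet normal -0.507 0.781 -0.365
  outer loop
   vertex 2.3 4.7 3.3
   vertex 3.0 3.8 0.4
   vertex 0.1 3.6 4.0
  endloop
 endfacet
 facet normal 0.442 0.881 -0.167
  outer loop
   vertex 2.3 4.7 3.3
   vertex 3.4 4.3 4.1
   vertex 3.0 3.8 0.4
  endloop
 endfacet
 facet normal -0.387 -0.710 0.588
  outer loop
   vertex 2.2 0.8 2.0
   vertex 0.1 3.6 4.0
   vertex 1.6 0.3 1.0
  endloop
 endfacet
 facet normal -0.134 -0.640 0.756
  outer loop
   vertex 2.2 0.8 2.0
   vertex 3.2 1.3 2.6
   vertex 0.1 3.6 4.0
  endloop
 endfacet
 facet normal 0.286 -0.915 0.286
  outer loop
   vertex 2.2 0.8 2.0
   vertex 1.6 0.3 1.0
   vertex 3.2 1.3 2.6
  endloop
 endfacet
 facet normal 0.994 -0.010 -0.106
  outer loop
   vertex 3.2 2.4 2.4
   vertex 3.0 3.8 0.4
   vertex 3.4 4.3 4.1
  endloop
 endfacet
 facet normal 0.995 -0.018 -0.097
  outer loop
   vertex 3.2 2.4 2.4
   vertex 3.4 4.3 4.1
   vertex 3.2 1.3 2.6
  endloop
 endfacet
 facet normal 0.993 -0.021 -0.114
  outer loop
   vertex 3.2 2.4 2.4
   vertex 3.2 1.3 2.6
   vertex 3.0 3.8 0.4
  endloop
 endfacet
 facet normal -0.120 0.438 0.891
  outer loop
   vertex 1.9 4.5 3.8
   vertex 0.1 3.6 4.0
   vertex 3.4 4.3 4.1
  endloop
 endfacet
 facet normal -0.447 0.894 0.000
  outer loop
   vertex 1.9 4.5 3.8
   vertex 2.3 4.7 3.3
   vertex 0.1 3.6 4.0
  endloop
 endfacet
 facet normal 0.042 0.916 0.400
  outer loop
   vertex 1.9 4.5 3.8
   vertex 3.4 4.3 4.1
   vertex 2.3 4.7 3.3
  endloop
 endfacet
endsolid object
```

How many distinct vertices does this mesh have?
9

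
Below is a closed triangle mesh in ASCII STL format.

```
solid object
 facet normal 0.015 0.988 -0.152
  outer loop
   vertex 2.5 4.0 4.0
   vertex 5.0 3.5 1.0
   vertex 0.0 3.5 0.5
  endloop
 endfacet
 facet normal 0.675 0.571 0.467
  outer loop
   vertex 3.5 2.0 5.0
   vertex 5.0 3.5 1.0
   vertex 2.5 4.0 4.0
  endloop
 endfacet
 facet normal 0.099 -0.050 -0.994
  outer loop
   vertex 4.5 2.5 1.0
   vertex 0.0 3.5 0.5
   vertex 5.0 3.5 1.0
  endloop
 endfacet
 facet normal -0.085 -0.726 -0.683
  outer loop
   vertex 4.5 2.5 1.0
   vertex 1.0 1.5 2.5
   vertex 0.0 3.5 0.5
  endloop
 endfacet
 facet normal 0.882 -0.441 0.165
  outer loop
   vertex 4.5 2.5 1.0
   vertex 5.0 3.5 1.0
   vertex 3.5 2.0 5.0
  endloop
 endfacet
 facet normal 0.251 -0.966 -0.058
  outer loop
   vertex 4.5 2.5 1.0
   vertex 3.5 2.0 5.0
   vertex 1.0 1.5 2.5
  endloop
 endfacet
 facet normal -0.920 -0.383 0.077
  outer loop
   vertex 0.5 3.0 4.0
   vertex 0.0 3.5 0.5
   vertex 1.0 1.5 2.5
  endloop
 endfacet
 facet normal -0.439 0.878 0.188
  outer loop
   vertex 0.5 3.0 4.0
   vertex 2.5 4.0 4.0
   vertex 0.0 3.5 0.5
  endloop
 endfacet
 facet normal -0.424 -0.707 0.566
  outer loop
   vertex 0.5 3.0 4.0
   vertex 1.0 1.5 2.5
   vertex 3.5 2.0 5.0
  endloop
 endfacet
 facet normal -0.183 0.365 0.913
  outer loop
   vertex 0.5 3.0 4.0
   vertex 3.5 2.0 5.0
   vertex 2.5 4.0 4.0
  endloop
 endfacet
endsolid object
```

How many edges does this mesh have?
15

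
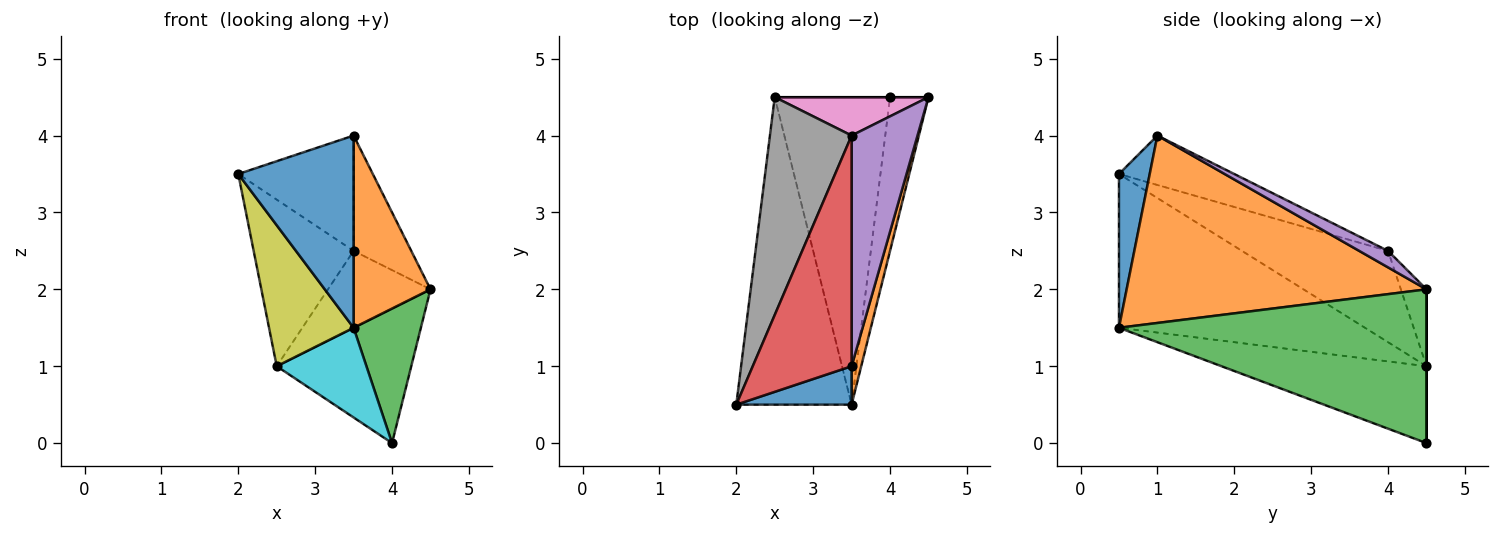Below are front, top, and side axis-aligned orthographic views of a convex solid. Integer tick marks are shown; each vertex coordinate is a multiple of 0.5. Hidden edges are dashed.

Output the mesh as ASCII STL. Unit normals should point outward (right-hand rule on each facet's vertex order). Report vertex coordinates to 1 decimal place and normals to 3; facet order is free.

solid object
 facet normal 0.253 -0.949 0.190
  outer loop
   vertex 3.5 0.5 1.5
   vertex 3.5 1.0 4.0
   vertex 2.0 0.5 3.5
  endloop
 endfacet
 facet normal 0.967 -0.248 0.050
  outer loop
   vertex 3.5 0.5 1.5
   vertex 4.5 4.5 2.0
   vertex 3.5 1.0 4.0
  endloop
 endfacet
 facet normal 0.949 -0.208 -0.237
  outer loop
   vertex 3.5 0.5 1.5
   vertex 4.0 4.5 0.0
   vertex 4.5 4.5 2.0
  endloop
 endfacet
 facet normal -0.408 0.408 0.816
  outer loop
   vertex 3.5 4.0 2.5
   vertex 2.0 0.5 3.5
   vertex 3.5 1.0 4.0
  endloop
 endfacet
 facet normal 0.218 0.436 0.873
  outer loop
   vertex 3.5 4.0 2.5
   vertex 3.5 1.0 4.0
   vertex 4.5 4.5 2.0
  endloop
 endfacet
 facet normal 0.000 1.000 0.000
  outer loop
   vertex 2.5 4.5 1.0
   vertex 4.5 4.5 2.0
   vertex 4.0 4.5 0.0
  endloop
 endfacet
 facet normal -0.218 0.873 0.436
  outer loop
   vertex 2.5 4.5 1.0
   vertex 3.5 4.0 2.5
   vertex 4.5 4.5 2.0
  endloop
 endfacet
 facet normal -0.664 0.454 0.594
  outer loop
   vertex 2.5 4.5 1.0
   vertex 2.0 0.5 3.5
   vertex 3.5 4.0 2.5
  endloop
 endfacet
 facet normal -0.771 -0.265 -0.579
  outer loop
   vertex 2.5 4.5 1.0
   vertex 3.5 0.5 1.5
   vertex 2.0 0.5 3.5
  endloop
 endfacet
 facet normal -0.539 -0.236 -0.809
  outer loop
   vertex 2.5 4.5 1.0
   vertex 4.0 4.5 0.0
   vertex 3.5 0.5 1.5
  endloop
 endfacet
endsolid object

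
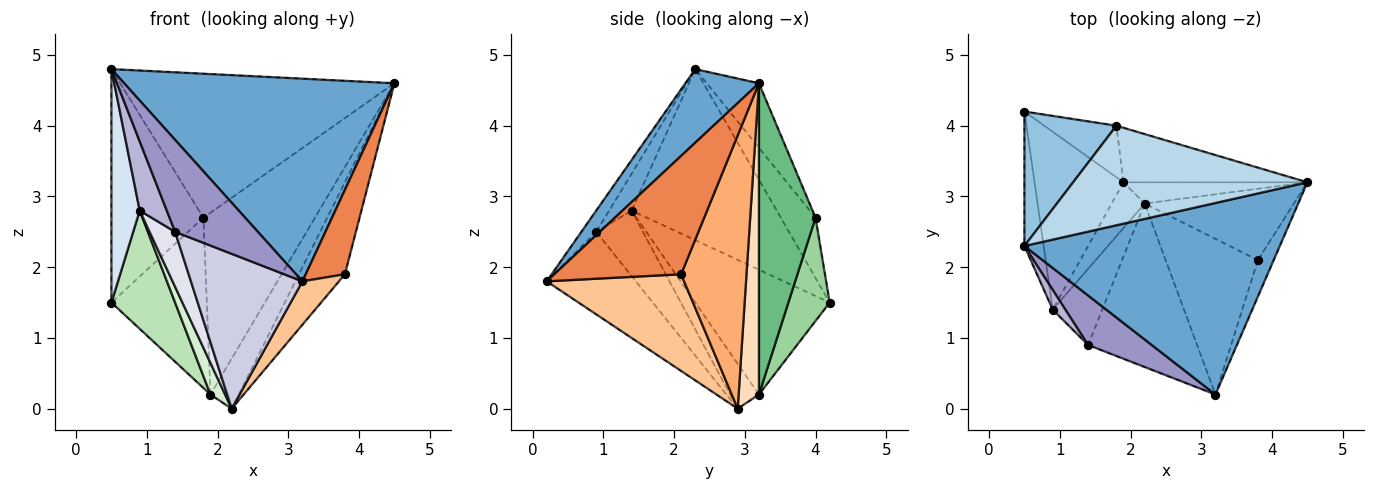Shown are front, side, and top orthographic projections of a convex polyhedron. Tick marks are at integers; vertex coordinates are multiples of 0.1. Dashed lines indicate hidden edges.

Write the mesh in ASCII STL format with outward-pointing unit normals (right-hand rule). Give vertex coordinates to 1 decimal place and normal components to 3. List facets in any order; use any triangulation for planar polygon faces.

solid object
 facet normal 0.194 -0.713 0.674
  outer loop
   vertex 0.5 2.3 4.8
   vertex 3.2 0.2 1.8
   vertex 4.5 3.2 4.6
  endloop
 endfacet
 facet normal -0.311 0.824 0.474
  outer loop
   vertex 1.8 4.0 2.7
   vertex 0.5 4.2 1.5
   vertex 0.5 2.3 4.8
  endloop
 endfacet
 facet normal -0.155 0.813 0.562
  outer loop
   vertex 1.8 4.0 2.7
   vertex 0.5 2.3 4.8
   vertex 4.5 3.2 4.6
  endloop
 endfacet
 facet normal -0.976 -0.190 -0.110
  outer loop
   vertex 0.9 1.4 2.8
   vertex 0.5 2.3 4.8
   vertex 0.5 4.2 1.5
  endloop
 endfacet
 facet normal 0.948 -0.293 -0.127
  outer loop
   vertex 3.8 2.1 1.9
   vertex 4.5 3.2 4.6
   vertex 3.2 0.2 1.8
  endloop
 endfacet
 facet normal 0.747 0.525 -0.408
  outer loop
   vertex 3.8 2.1 1.9
   vertex 2.2 2.9 0.0
   vertex 4.5 3.2 4.6
  endloop
 endfacet
 facet normal 0.711 -0.189 -0.678
  outer loop
   vertex 3.8 2.1 1.9
   vertex 3.2 0.2 1.8
   vertex 2.2 2.9 0.0
  endloop
 endfacet
 facet normal 0.551 0.768 -0.326
  outer loop
   vertex 1.9 3.2 0.2
   vertex 4.5 3.2 4.6
   vertex 2.2 2.9 0.0
  endloop
 endfacet
 facet normal 0.437 0.862 -0.258
  outer loop
   vertex 1.9 3.2 0.2
   vertex 1.8 4.0 2.7
   vertex 4.5 3.2 4.6
  endloop
 endfacet
 facet normal 0.383 0.884 -0.268
  outer loop
   vertex 1.9 3.2 0.2
   vertex 0.5 4.2 1.5
   vertex 1.8 4.0 2.7
  endloop
 endfacet
 facet normal -0.760 -0.360 -0.541
  outer loop
   vertex 1.9 3.2 0.2
   vertex 0.9 1.4 2.8
   vertex 0.5 4.2 1.5
  endloop
 endfacet
 facet normal -0.745 -0.379 -0.549
  outer loop
   vertex 1.9 3.2 0.2
   vertex 2.2 2.9 0.0
   vertex 0.9 1.4 2.8
  endloop
 endfacet
 facet normal -0.156 -0.870 0.468
  outer loop
   vertex 1.4 0.9 2.5
   vertex 3.2 0.2 1.8
   vertex 0.5 2.3 4.8
  endloop
 endfacet
 facet normal -0.624 -0.752 0.214
  outer loop
   vertex 1.4 0.9 2.5
   vertex 0.5 2.3 4.8
   vertex 0.9 1.4 2.8
  endloop
 endfacet
 facet normal -0.482 -0.603 -0.636
  outer loop
   vertex 1.4 0.9 2.5
   vertex 2.2 2.9 0.0
   vertex 3.2 0.2 1.8
  endloop
 endfacet
 facet normal -0.731 -0.399 -0.553
  outer loop
   vertex 1.4 0.9 2.5
   vertex 0.9 1.4 2.8
   vertex 2.2 2.9 0.0
  endloop
 endfacet
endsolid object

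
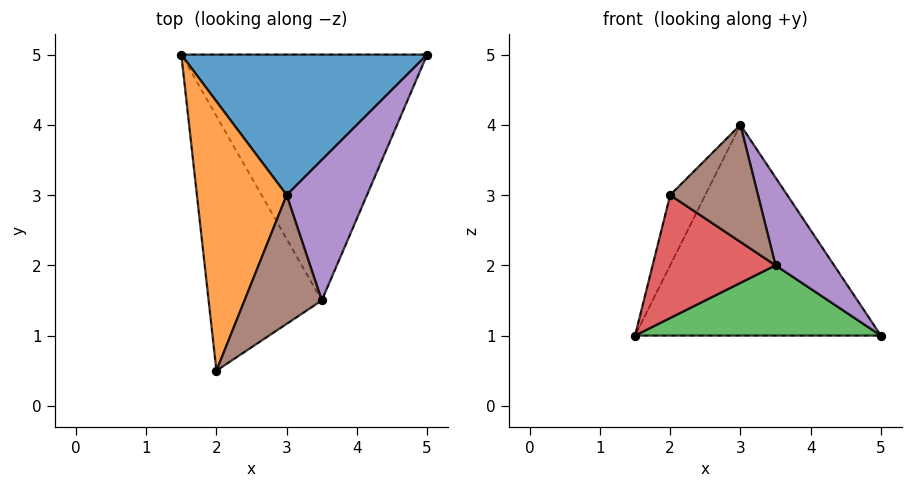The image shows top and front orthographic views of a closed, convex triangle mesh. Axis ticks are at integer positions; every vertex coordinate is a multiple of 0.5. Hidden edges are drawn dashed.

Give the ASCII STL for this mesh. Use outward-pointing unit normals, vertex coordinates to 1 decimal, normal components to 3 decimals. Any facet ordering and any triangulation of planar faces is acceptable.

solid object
 facet normal 0.000 0.832 0.555
  outer loop
   vertex 3.0 3.0 4.0
   vertex 5.0 5.0 1.0
   vertex 1.5 5.0 1.0
  endloop
 endfacet
 facet normal -0.848 0.134 0.513
  outer loop
   vertex 3.0 3.0 4.0
   vertex 1.5 5.0 1.0
   vertex 2.0 0.5 3.0
  endloop
 endfacet
 facet normal 0.000 -0.275 -0.962
  outer loop
   vertex 3.5 1.5 2.0
   vertex 1.5 5.0 1.0
   vertex 5.0 5.0 1.0
  endloop
 endfacet
 facet normal -0.297 -0.415 -0.860
  outer loop
   vertex 3.5 1.5 2.0
   vertex 2.0 0.5 3.0
   vertex 1.5 5.0 1.0
  endloop
 endfacet
 facet normal 0.874 -0.257 0.411
  outer loop
   vertex 3.5 1.5 2.0
   vertex 5.0 5.0 1.0
   vertex 3.0 3.0 4.0
  endloop
 endfacet
 facet normal 0.686 -0.490 0.539
  outer loop
   vertex 3.5 1.5 2.0
   vertex 3.0 3.0 4.0
   vertex 2.0 0.5 3.0
  endloop
 endfacet
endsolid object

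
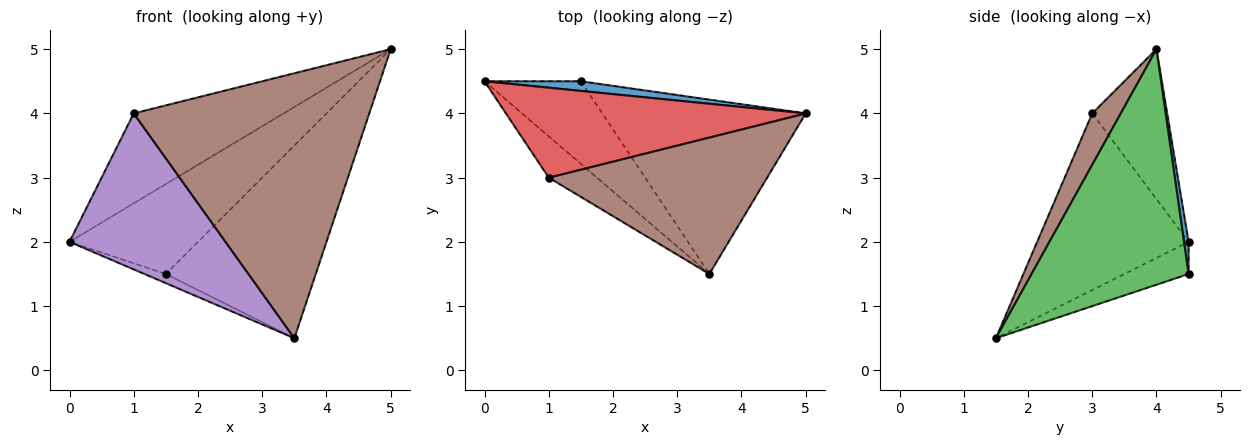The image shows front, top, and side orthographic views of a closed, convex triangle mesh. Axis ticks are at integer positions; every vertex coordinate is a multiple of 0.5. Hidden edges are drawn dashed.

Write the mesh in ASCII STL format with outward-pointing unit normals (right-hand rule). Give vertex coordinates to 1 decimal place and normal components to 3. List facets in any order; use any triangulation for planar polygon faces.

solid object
 facet normal 0.035 0.994 0.106
  outer loop
   vertex 1.5 4.5 1.5
   vertex 0.0 4.5 2.0
   vertex 5.0 4.0 5.0
  endloop
 endfacet
 facet normal -0.314 0.105 -0.943
  outer loop
   vertex 1.5 4.5 1.5
   vertex 3.5 1.5 0.5
   vertex 0.0 4.5 2.0
  endloop
 endfacet
 facet normal 0.613 0.586 -0.530
  outer loop
   vertex 1.5 4.5 1.5
   vertex 5.0 4.0 5.0
   vertex 3.5 1.5 0.5
  endloop
 endfacet
 facet normal -0.333 0.667 0.667
  outer loop
   vertex 1.0 3.0 4.0
   vertex 5.0 4.0 5.0
   vertex 0.0 4.5 2.0
  endloop
 endfacet
 facet normal -0.684 -0.705 -0.187
  outer loop
   vertex 1.0 3.0 4.0
   vertex 0.0 4.5 2.0
   vertex 3.5 1.5 0.5
  endloop
 endfacet
 facet normal 0.107 -0.884 0.455
  outer loop
   vertex 1.0 3.0 4.0
   vertex 3.5 1.5 0.5
   vertex 5.0 4.0 5.0
  endloop
 endfacet
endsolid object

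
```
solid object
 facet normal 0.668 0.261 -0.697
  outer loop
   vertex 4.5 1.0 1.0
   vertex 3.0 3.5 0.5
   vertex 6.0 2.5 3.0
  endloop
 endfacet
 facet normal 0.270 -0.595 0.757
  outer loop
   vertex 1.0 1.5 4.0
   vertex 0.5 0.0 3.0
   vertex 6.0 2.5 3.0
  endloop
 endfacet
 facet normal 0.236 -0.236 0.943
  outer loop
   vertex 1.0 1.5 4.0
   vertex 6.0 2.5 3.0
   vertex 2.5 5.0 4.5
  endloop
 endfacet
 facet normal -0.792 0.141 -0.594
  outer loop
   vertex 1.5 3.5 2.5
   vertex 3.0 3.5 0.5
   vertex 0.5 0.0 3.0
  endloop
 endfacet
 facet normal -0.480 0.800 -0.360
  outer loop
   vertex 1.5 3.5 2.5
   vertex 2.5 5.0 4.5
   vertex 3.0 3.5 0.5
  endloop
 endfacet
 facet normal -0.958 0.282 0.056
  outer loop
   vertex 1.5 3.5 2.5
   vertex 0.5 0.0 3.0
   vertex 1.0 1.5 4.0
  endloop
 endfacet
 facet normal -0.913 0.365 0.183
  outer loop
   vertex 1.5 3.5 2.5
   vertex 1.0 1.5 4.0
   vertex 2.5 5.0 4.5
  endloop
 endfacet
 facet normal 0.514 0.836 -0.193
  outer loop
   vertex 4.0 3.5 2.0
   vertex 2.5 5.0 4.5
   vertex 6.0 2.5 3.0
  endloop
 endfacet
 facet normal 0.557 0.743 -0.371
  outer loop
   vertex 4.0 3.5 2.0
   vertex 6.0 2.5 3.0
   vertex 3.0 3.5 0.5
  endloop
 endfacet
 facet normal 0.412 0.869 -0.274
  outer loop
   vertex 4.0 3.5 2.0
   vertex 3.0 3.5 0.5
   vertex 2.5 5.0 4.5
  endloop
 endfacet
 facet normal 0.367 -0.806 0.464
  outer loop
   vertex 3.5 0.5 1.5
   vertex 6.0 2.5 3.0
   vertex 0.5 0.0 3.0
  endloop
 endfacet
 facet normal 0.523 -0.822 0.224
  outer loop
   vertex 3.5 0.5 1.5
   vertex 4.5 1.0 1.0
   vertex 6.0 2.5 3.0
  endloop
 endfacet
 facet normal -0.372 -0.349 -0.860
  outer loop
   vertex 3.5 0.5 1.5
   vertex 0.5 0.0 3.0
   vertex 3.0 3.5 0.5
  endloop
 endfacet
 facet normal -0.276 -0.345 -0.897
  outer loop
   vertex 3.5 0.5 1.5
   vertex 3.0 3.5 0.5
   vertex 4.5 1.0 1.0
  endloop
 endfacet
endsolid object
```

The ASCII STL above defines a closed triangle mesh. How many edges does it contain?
21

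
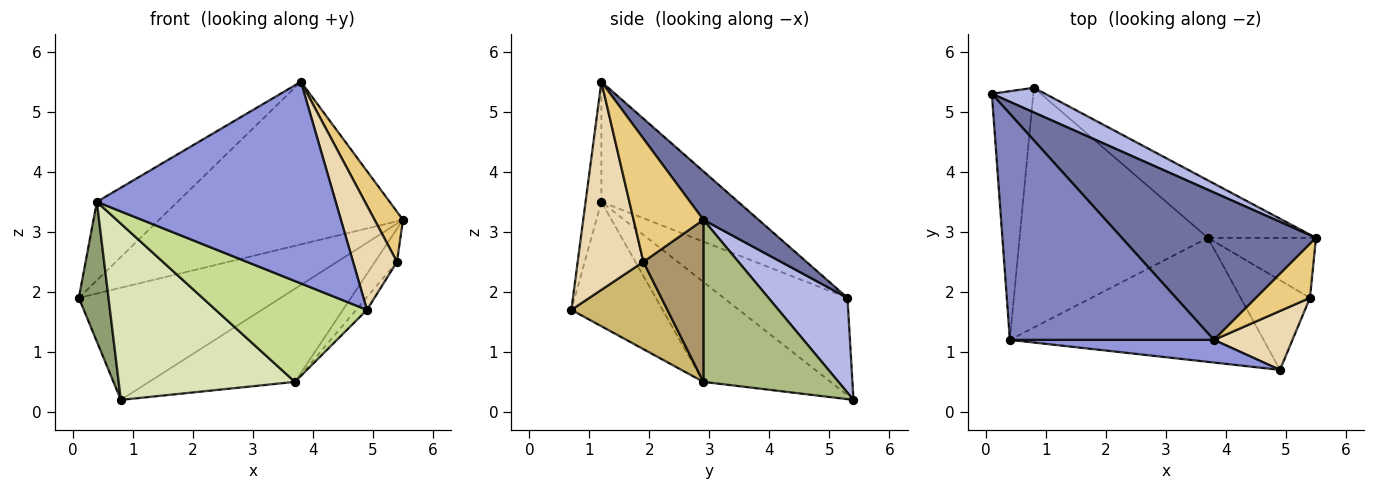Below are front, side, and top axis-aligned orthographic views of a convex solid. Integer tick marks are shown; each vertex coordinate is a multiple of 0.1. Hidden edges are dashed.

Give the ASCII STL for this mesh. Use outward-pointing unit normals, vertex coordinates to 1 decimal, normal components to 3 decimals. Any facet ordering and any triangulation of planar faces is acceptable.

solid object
 facet normal 0.165 0.731 0.662
  outer loop
   vertex 3.8 1.2 5.5
   vertex 5.5 2.9 3.2
   vertex 0.1 5.3 1.9
  endloop
 endfacet
 facet normal -0.486 0.287 0.826
  outer loop
   vertex 0.4 1.2 3.5
   vertex 3.8 1.2 5.5
   vertex 0.1 5.3 1.9
  endloop
 endfacet
 facet normal -0.066 -0.992 0.111
  outer loop
   vertex 0.4 1.2 3.5
   vertex 4.9 0.7 1.7
   vertex 3.8 1.2 5.5
  endloop
 endfacet
 facet normal 0.357 0.912 0.201
  outer loop
   vertex 0.8 5.4 0.2
   vertex 0.1 5.3 1.9
   vertex 5.5 2.9 3.2
  endloop
 endfacet
 facet normal -0.899 -0.215 -0.383
  outer loop
   vertex 0.8 5.4 0.2
   vertex 0.4 1.2 3.5
   vertex 0.1 5.3 1.9
  endloop
 endfacet
 facet normal 0.619 0.668 -0.413
  outer loop
   vertex 3.7 2.9 0.5
   vertex 0.8 5.4 0.2
   vertex 5.5 2.9 3.2
  endloop
 endfacet
 facet normal -0.356 -0.590 -0.725
  outer loop
   vertex 3.7 2.9 0.5
   vertex 4.9 0.7 1.7
   vertex 0.4 1.2 3.5
  endloop
 endfacet
 facet normal -0.393 -0.545 -0.741
  outer loop
   vertex 3.7 2.9 0.5
   vertex 0.4 1.2 3.5
   vertex 0.8 5.4 0.2
  endloop
 endfacet
 facet normal 0.796 0.292 -0.531
  outer loop
   vertex 5.4 1.9 2.5
   vertex 3.7 2.9 0.5
   vertex 5.5 2.9 3.2
  endloop
 endfacet
 facet normal 0.780 0.088 -0.619
  outer loop
   vertex 5.4 1.9 2.5
   vertex 4.9 0.7 1.7
   vertex 3.7 2.9 0.5
  endloop
 endfacet
 facet normal 0.858 -0.349 0.376
  outer loop
   vertex 5.4 1.9 2.5
   vertex 5.5 2.9 3.2
   vertex 3.8 1.2 5.5
  endloop
 endfacet
 facet normal 0.793 -0.530 0.299
  outer loop
   vertex 5.4 1.9 2.5
   vertex 3.8 1.2 5.5
   vertex 4.9 0.7 1.7
  endloop
 endfacet
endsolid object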